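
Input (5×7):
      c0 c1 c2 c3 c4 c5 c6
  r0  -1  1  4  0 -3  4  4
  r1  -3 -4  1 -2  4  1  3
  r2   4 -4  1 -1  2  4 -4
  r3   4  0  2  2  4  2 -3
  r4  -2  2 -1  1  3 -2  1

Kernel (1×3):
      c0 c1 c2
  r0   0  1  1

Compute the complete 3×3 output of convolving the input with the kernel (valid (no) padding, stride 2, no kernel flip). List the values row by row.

5 -3 8
-3 1 0
1 4 -1

Output[0,0]: The receptive field on the input at this output position is [-1 1 4]. Elementwise product with the kernel and sum: 1·1 + 4·1.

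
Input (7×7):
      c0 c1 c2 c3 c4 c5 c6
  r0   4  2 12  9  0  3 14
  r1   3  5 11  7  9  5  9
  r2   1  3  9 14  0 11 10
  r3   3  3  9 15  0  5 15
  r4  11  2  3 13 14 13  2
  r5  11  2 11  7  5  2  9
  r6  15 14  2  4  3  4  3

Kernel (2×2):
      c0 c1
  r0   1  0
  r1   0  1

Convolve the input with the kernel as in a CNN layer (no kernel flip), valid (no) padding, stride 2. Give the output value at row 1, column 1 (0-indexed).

24

The receptive field on the input at this output position is [9 14 / 9 15]. Elementwise product with the kernel and sum: 9·1 + 15·1.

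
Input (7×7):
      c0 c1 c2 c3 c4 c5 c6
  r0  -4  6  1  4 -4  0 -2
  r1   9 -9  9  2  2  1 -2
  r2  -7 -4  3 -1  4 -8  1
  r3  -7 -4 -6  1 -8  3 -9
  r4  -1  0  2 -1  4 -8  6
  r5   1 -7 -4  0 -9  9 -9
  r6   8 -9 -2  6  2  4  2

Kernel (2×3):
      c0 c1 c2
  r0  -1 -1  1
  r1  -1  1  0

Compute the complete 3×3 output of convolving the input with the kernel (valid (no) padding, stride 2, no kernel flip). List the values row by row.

-19 -16 1
17 9 16
-5 7 28

Output[0,0]: The receptive field on the input at this output position is [-4 6 1 / 9 -9 9]. Elementwise product with the kernel and sum: -4·-1 + 6·-1 + 1·1 + 9·-1 + -9·1.
Output[0,1]: The receptive field on the input at this output position is [1 4 -4 / 9 2 2]. Elementwise product with the kernel and sum: 1·-1 + 4·-1 + -4·1 + 9·-1 + 2·1.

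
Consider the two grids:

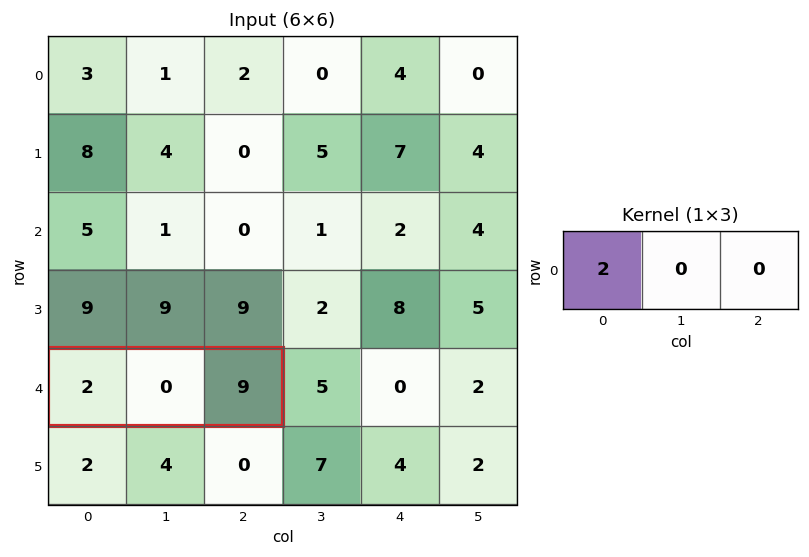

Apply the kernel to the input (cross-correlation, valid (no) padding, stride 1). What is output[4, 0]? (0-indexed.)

The receptive field on the input at this output position is [2 0 9]. Elementwise product with the kernel and sum: 2·2.

4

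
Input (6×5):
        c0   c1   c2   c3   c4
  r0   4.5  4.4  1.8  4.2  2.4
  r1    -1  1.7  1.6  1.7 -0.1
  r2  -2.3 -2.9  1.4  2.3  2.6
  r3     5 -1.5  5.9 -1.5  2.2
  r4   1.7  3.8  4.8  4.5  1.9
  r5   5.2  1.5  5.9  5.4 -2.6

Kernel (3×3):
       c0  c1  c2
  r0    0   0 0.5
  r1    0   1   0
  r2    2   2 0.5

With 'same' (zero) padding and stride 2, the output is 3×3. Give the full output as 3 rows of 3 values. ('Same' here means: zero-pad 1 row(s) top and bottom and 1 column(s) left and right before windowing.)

3.35 9.25 5.6
7.8 10.3 4
12.1 21.55 7.5

Output[0,0]: The receptive field on the zero-padded input at this output position is [0 0 0 / 0 4.5 4.4 / 0 -1 1.7]. Elementwise product with the kernel and sum: 0·0.5 + 4.5·1 + 0·2 + -1·2 + 1.7·0.5.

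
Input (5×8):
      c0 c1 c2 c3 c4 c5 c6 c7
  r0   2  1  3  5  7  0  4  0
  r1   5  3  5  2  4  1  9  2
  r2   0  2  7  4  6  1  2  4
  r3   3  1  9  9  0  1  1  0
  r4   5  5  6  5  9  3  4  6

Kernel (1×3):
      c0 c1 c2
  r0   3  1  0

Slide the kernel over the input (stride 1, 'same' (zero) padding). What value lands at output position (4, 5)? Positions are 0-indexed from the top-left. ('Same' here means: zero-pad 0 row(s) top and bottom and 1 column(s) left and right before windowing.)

30

The receptive field on the zero-padded input at this output position is [9 3 4]. Elementwise product with the kernel and sum: 9·3 + 3·1.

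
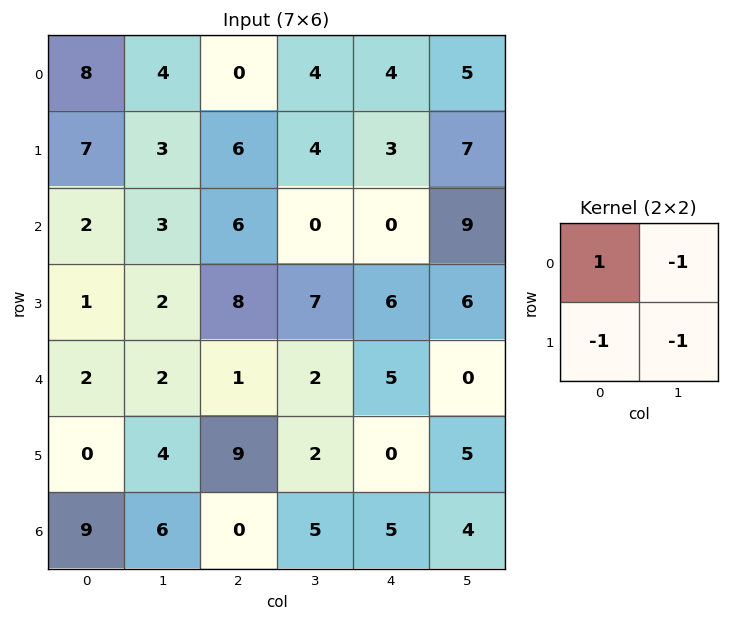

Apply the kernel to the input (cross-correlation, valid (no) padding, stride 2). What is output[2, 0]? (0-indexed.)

The receptive field on the input at this output position is [2 2 / 0 4]. Elementwise product with the kernel and sum: 2·1 + 2·-1 + 0·-1 + 4·-1.

-4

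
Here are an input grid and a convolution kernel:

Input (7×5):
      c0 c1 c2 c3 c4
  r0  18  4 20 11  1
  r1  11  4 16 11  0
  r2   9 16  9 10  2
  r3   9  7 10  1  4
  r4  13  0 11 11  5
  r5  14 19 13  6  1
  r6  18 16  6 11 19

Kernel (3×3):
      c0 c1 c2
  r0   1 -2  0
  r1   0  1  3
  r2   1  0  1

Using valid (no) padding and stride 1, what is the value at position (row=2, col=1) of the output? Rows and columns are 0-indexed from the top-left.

The receptive field on the input at this output position is [16 9 10 / 7 10 1 / 0 11 11]. Elementwise product with the kernel and sum: 16·1 + 9·-2 + 10·1 + 1·3 + 0·1 + 11·1.

22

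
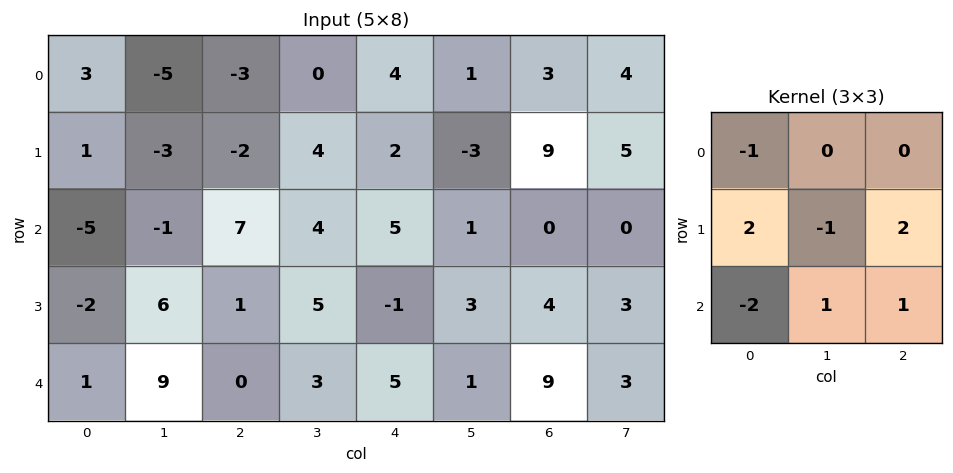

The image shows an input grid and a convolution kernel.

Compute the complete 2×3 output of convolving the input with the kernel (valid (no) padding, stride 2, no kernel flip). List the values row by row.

14 -6 12
4 -4 -2

Output[0,0]: The receptive field on the input at this output position is [3 -5 -3 / 1 -3 -2 / -5 -1 7]. Elementwise product with the kernel and sum: 3·-1 + 1·2 + -3·-1 + -2·2 + -5·-2 + -1·1 + 7·1.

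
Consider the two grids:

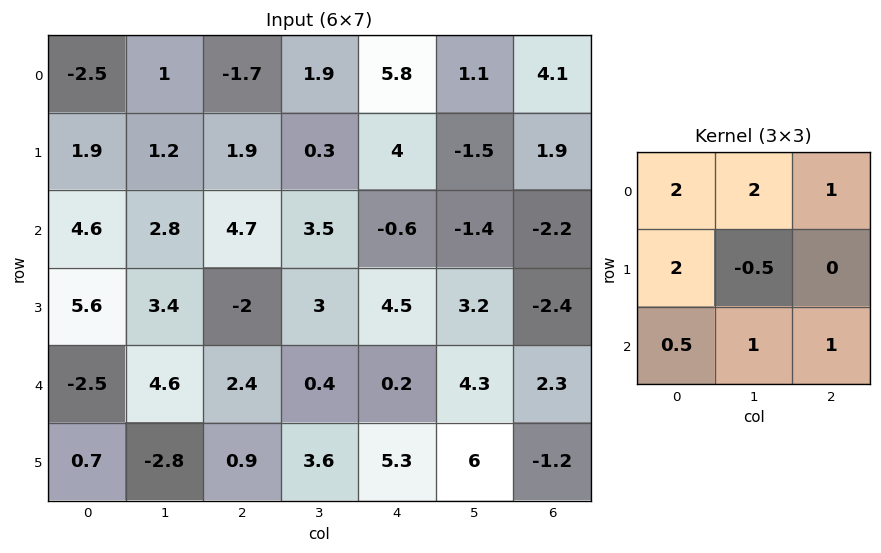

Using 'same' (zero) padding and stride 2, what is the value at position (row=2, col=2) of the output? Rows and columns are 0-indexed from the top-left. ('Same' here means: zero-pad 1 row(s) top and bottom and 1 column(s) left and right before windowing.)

The receptive field on the zero-padded input at this output position is [3 4.5 3.2 / 0.4 0.2 4.3 / 3.6 5.3 6]. Elementwise product with the kernel and sum: 3·2 + 4.5·2 + 3.2·1 + 0.4·2 + 0.2·-0.5 + 3.6·0.5 + 5.3·1 + 6·1.

32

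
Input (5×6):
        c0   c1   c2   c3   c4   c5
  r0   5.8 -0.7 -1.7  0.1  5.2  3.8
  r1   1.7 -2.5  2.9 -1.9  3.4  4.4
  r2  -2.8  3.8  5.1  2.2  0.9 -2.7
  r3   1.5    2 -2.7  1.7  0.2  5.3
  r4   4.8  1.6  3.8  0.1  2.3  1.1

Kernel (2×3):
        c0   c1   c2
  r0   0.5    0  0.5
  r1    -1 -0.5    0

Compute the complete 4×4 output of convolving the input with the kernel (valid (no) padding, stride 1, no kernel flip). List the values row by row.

Output[0,0]: The receptive field on the input at this output position is [5.8 -0.7 -1.7 / 1.7 -2.5 2.9]. Elementwise product with the kernel and sum: 5.8·0.5 + -1.7·0.5 + 1.7·-1 + -2.5·-0.5.
Output[0,1]: The receptive field on the input at this output position is [-0.7 -1.7 0.1 / -2.5 2.9 -1.9]. Elementwise product with the kernel and sum: -0.7·0.5 + 0.1·0.5 + -2.5·-1 + 2.9·-0.5.

1.6 0.75 -0.2 2.15
3.2 -8.55 -3.05 -1.4
-1.35 2.35 4.85 -2.05
-6.2 -1.65 -5.1 2.25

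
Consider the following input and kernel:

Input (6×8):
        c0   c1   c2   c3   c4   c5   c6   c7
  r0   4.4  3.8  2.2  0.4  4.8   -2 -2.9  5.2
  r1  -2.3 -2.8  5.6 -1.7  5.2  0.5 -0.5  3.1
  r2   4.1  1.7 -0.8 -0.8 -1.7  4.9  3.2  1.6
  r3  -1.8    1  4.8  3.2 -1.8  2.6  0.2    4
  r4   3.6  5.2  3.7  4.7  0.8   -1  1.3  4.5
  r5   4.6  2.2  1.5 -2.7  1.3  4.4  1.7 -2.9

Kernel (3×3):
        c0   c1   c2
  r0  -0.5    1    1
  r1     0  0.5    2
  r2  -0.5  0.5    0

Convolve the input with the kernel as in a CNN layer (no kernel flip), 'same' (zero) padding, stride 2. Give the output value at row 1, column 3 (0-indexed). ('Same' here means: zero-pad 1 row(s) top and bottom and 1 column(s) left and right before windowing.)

5.95

The receptive field on the zero-padded input at this output position is [0.5 -0.5 3.1 / 4.9 3.2 1.6 / 2.6 0.2 4]. Elementwise product with the kernel and sum: 0.5·-0.5 + -0.5·1 + 3.1·1 + 3.2·0.5 + 1.6·2 + 2.6·-0.5 + 0.2·0.5.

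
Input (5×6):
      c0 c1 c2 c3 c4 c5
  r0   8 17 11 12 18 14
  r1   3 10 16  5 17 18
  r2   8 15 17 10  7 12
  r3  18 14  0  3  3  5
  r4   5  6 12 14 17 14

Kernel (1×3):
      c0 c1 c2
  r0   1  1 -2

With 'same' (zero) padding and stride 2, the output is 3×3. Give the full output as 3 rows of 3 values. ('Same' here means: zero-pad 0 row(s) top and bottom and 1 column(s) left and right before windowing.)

-26 4 2
-22 12 -7
-7 -10 3

Output[0,0]: The receptive field on the zero-padded input at this output position is [0 8 17]. Elementwise product with the kernel and sum: 0·1 + 8·1 + 17·-2.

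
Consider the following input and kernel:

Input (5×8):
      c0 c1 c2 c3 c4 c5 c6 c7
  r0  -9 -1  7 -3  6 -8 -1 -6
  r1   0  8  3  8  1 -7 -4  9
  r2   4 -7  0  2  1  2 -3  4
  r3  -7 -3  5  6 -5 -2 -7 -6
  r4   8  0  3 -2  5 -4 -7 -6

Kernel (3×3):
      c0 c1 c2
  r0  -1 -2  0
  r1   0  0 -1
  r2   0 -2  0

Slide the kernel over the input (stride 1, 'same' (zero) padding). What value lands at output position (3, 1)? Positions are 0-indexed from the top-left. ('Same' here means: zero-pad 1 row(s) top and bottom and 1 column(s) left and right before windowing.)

5

The receptive field on the zero-padded input at this output position is [4 -7 0 / -7 -3 5 / 8 0 3]. Elementwise product with the kernel and sum: 4·-1 + -7·-2 + 5·-1 + 0·-2.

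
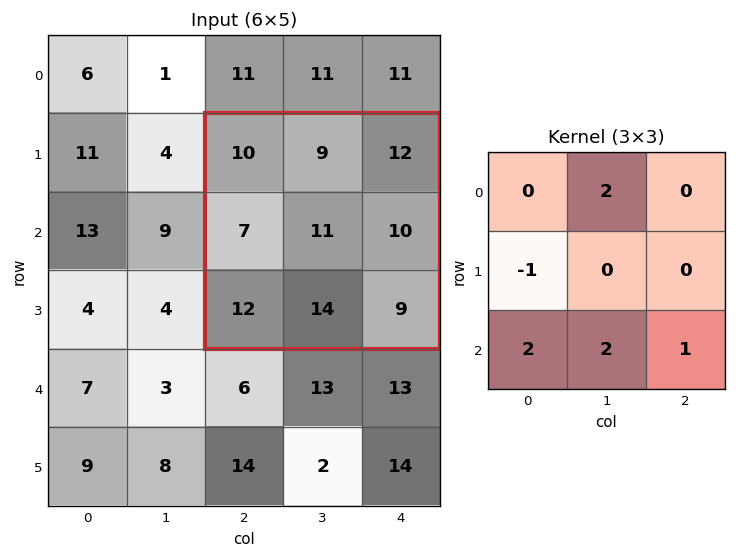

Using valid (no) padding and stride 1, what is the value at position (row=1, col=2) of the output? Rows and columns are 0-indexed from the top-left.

72

The receptive field on the input at this output position is [10 9 12 / 7 11 10 / 12 14 9]. Elementwise product with the kernel and sum: 9·2 + 7·-1 + 12·2 + 14·2 + 9·1.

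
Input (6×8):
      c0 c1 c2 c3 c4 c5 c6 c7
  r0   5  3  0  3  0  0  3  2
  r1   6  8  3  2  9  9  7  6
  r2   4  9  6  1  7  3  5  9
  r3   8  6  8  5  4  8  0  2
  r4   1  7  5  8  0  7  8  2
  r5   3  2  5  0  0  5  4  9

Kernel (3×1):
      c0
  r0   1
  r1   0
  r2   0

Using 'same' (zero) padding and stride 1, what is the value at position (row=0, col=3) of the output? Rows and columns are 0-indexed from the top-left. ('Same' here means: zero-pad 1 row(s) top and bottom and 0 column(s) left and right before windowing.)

The receptive field on the zero-padded input at this output position is [0 / 3 / 2]. Elementwise product with the kernel and sum: 0·1.

0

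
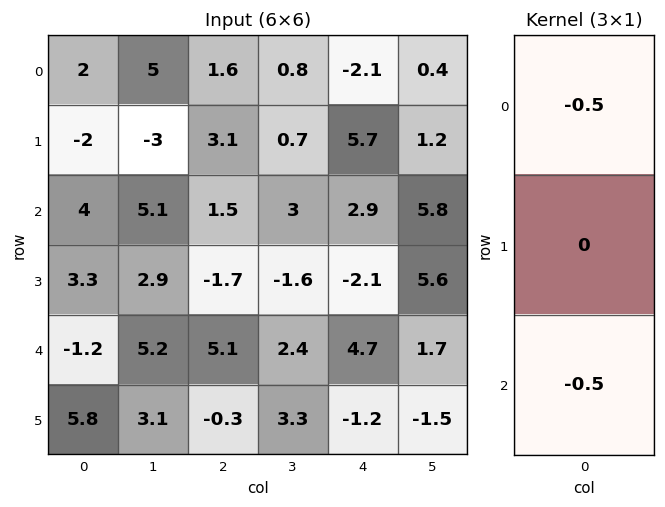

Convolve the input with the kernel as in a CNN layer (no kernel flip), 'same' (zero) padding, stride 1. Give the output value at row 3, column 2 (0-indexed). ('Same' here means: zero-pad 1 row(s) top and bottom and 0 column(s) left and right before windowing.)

-3.3

The receptive field on the zero-padded input at this output position is [1.5 / -1.7 / 5.1]. Elementwise product with the kernel and sum: 1.5·-0.5 + 5.1·-0.5.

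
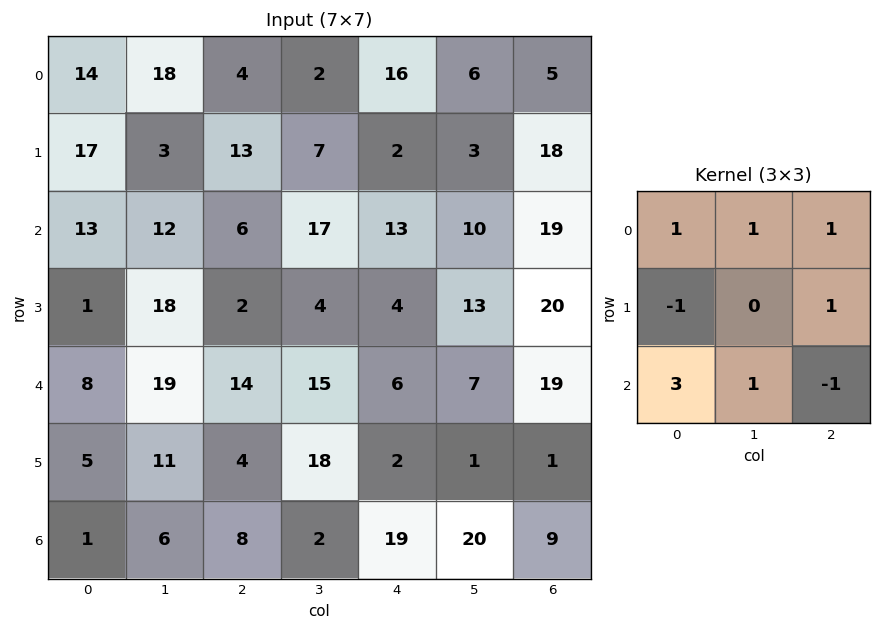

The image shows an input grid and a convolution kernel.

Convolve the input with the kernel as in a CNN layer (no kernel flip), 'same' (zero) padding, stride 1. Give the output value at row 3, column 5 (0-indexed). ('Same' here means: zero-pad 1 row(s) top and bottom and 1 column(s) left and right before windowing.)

64

The receptive field on the zero-padded input at this output position is [13 10 19 / 4 13 20 / 6 7 19]. Elementwise product with the kernel and sum: 13·1 + 10·1 + 19·1 + 4·-1 + 20·1 + 6·3 + 7·1 + 19·-1.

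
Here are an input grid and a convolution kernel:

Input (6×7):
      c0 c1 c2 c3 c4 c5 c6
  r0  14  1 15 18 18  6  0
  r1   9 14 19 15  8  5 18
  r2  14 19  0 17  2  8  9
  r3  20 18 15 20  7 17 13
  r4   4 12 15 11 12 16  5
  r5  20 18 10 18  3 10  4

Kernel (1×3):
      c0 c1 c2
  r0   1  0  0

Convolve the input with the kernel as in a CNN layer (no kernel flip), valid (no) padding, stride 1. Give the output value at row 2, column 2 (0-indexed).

The receptive field on the input at this output position is [0 17 2]. Elementwise product with the kernel and sum: 0·1.

0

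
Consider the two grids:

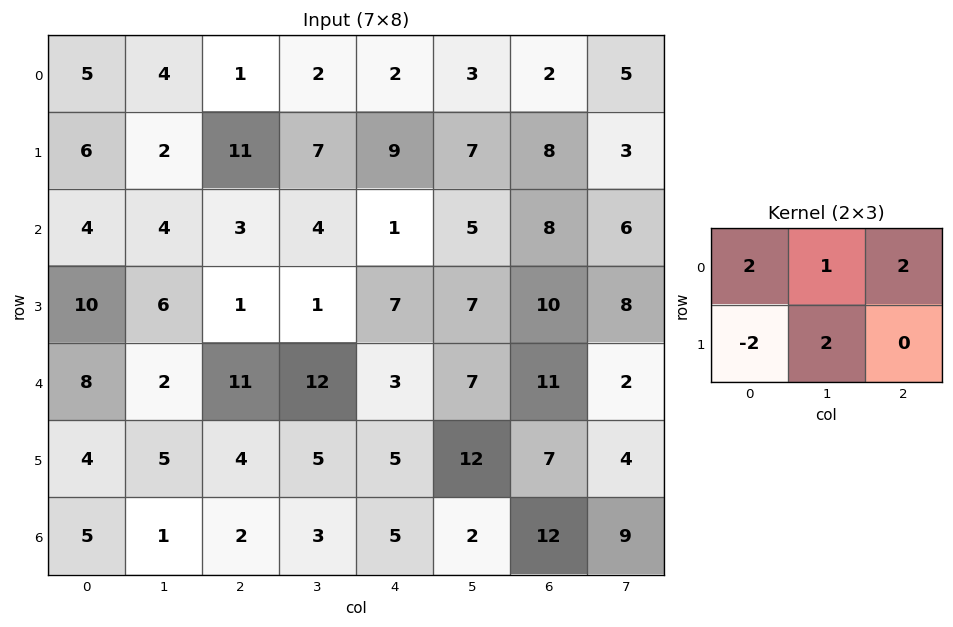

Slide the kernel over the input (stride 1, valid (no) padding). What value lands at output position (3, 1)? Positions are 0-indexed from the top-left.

The receptive field on the input at this output position is [6 1 1 / 2 11 12]. Elementwise product with the kernel and sum: 6·2 + 1·1 + 1·2 + 2·-2 + 11·2.

33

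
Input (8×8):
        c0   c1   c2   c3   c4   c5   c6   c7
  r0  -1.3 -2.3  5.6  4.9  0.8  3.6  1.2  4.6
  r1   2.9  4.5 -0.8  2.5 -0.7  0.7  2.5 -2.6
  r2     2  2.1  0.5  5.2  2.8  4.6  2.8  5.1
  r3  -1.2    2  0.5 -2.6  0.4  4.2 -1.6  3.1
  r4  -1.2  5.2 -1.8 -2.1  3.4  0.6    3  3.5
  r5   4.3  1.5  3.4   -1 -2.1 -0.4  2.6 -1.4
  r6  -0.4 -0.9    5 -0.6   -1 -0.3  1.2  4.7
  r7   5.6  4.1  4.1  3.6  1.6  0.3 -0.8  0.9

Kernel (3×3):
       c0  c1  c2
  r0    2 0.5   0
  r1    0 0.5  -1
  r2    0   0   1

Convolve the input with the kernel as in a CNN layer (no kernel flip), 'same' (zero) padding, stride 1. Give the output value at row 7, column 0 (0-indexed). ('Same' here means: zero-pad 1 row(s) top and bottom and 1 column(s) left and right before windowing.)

-1.5

The receptive field on the zero-padded input at this output position is [0 -0.4 -0.9 / 0 5.6 4.1 / 0 0 0]. Elementwise product with the kernel and sum: 0·2 + -0.4·0.5 + 5.6·0.5 + 4.1·-1 + 0·1.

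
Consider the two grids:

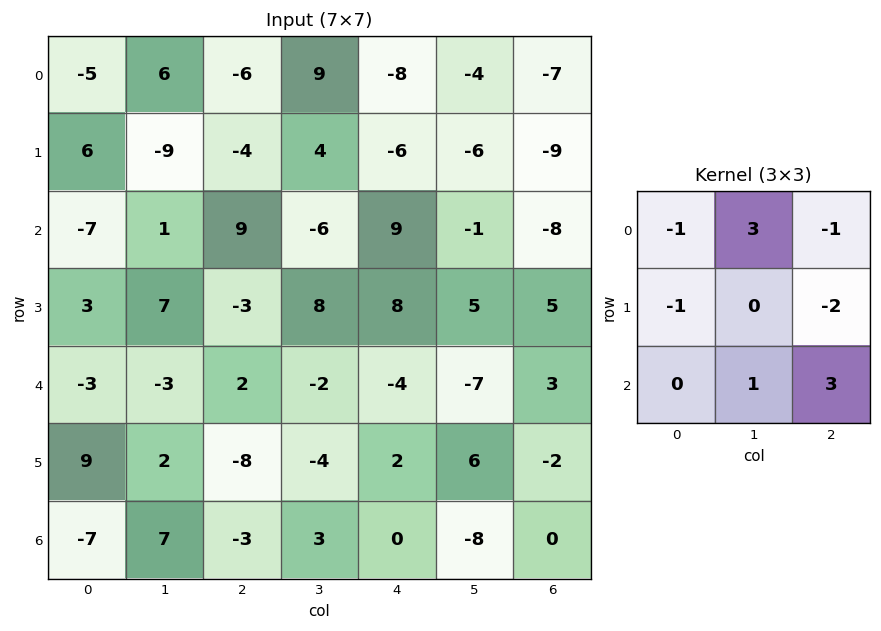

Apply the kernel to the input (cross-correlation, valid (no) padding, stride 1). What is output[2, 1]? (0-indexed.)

The receptive field on the input at this output position is [1 9 -6 / 7 -3 8 / -3 2 -2]. Elementwise product with the kernel and sum: 1·-1 + 9·3 + -6·-1 + 7·-1 + 8·-2 + 2·1 + -2·3.

5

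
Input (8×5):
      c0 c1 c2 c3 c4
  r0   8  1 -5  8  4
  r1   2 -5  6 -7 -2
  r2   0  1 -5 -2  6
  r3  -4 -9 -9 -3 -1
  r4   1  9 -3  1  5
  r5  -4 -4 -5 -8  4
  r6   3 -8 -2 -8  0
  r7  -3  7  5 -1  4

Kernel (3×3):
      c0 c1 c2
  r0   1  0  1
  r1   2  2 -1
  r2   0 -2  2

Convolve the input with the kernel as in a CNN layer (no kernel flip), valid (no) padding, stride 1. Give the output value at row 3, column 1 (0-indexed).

The receptive field on the input at this output position is [-9 -9 -3 / 9 -3 1 / -4 -5 -8]. Elementwise product with the kernel and sum: -9·1 + -3·1 + 9·2 + -3·2 + 1·-1 + -5·-2 + -8·2.

-7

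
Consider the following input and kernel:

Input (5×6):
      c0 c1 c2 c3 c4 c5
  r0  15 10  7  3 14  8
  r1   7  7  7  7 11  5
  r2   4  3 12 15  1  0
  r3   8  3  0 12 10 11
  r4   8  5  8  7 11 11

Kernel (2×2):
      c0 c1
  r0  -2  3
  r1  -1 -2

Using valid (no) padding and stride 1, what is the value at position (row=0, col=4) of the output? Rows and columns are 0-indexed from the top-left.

The receptive field on the input at this output position is [14 8 / 11 5]. Elementwise product with the kernel and sum: 14·-2 + 8·3 + 11·-1 + 5·-2.

-25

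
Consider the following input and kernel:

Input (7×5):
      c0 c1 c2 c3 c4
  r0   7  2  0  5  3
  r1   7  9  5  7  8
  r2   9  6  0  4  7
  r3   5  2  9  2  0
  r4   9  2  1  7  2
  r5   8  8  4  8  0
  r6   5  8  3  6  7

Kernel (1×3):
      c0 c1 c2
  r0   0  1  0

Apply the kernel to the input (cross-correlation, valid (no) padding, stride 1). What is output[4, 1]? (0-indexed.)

1

The receptive field on the input at this output position is [2 1 7]. Elementwise product with the kernel and sum: 1·1.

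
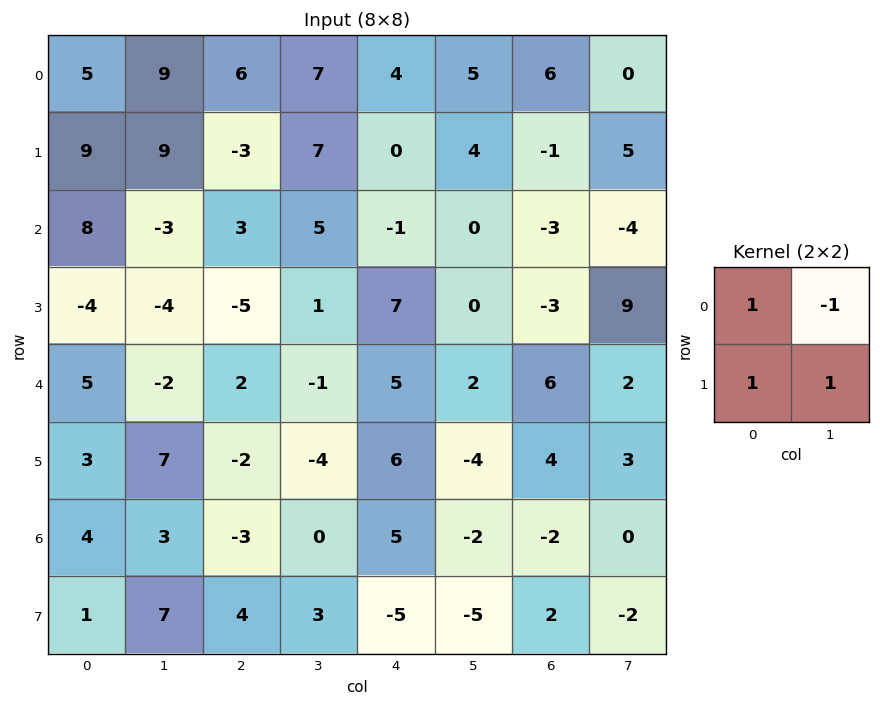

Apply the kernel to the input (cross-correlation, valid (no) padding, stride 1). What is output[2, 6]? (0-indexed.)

The receptive field on the input at this output position is [-3 -4 / -3 9]. Elementwise product with the kernel and sum: -3·1 + -4·-1 + -3·1 + 9·1.

7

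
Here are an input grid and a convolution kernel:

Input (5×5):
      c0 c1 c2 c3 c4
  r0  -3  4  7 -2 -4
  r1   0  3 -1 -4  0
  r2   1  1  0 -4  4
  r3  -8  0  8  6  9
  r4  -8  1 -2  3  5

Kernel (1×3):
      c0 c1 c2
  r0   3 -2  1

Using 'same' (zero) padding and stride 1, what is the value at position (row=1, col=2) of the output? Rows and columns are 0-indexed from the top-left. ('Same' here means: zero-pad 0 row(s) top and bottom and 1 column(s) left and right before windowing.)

7

The receptive field on the zero-padded input at this output position is [3 -1 -4]. Elementwise product with the kernel and sum: 3·3 + -1·-2 + -4·1.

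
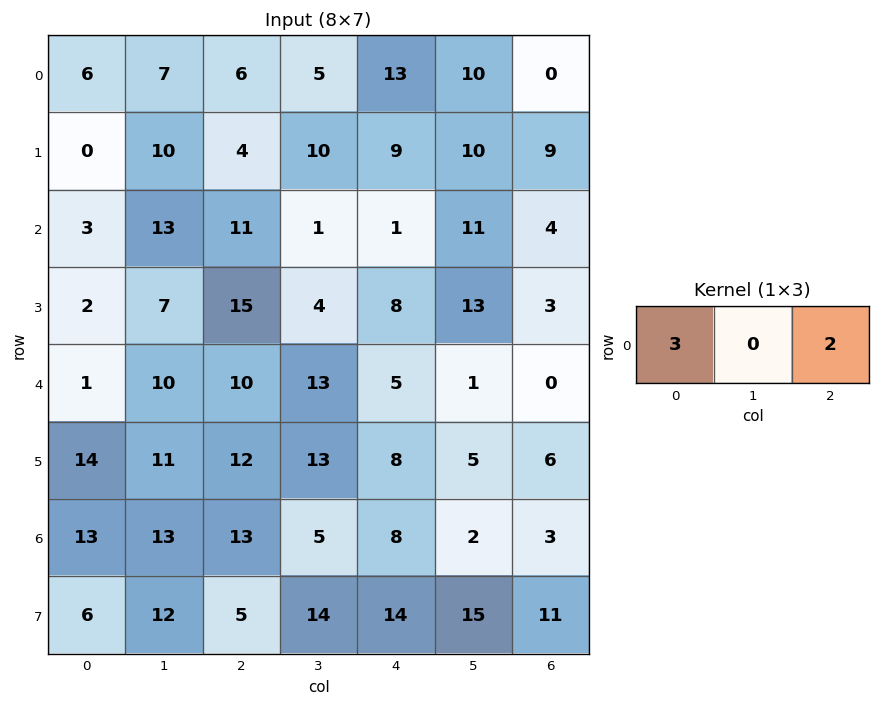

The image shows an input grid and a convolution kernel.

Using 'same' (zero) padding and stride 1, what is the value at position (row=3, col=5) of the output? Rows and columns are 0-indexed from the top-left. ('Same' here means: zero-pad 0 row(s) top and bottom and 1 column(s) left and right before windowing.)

30

The receptive field on the zero-padded input at this output position is [8 13 3]. Elementwise product with the kernel and sum: 8·3 + 3·2.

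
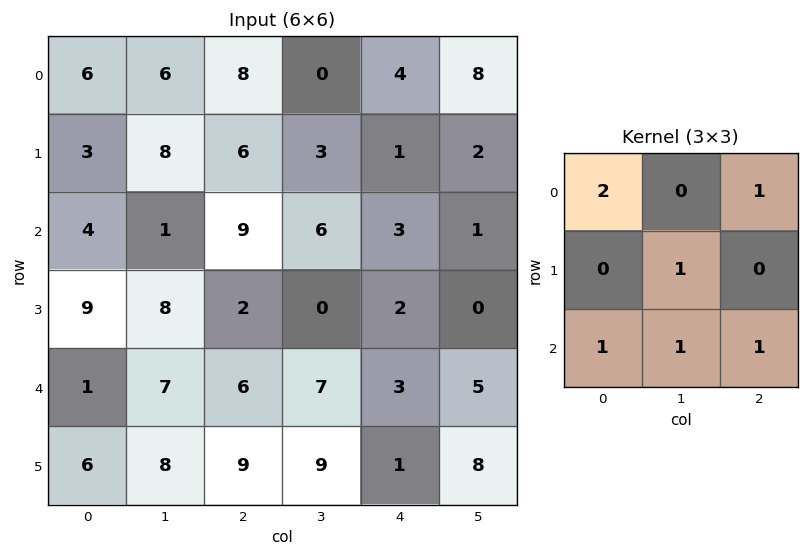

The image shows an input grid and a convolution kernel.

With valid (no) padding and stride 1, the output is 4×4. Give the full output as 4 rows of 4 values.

Output[0,0]: The receptive field on the input at this output position is [6 6 8 / 3 8 6 / 4 1 9]. Elementwise product with the kernel and sum: 6·2 + 8·1 + 8·1 + 4·1 + 1·1 + 9·1.

42 34 41 19
32 38 23 13
39 30 37 30
50 48 32 21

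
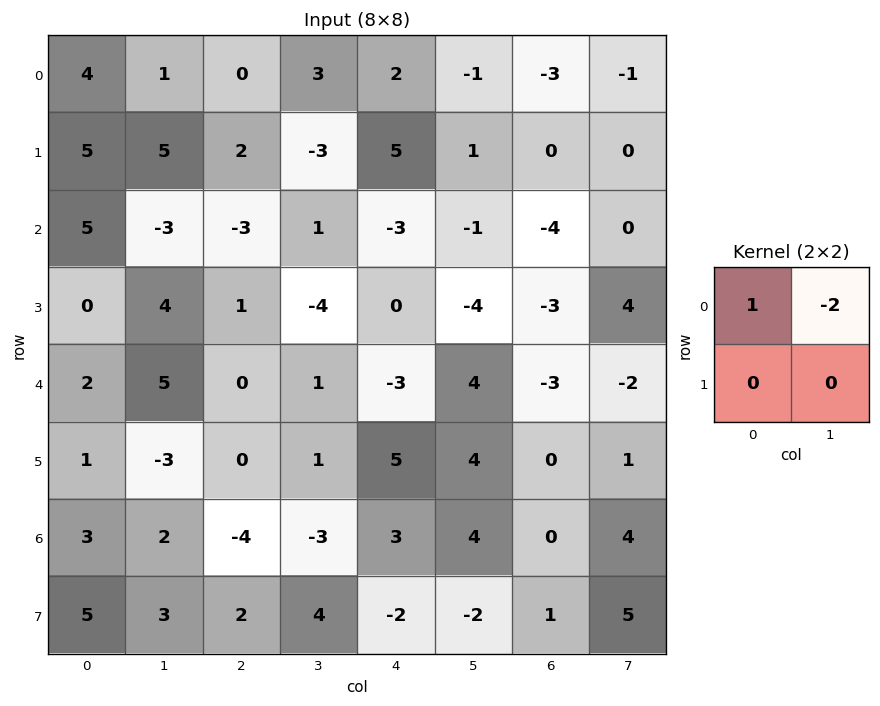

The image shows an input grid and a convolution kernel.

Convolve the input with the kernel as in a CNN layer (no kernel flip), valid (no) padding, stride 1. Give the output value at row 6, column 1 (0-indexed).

The receptive field on the input at this output position is [2 -4 / 3 2]. Elementwise product with the kernel and sum: 2·1 + -4·-2.

10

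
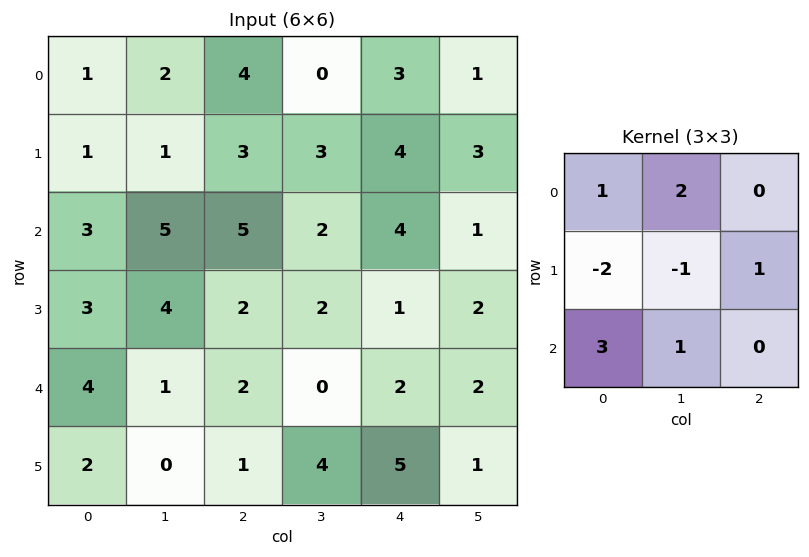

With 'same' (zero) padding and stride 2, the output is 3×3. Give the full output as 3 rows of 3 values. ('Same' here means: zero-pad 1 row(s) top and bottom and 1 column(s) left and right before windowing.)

2 -2 11
7 8 11
5 5 21

Output[0,0]: The receptive field on the zero-padded input at this output position is [0 0 0 / 0 1 2 / 0 1 1]. Elementwise product with the kernel and sum: 0·1 + 0·2 + 0·-2 + 1·-1 + 2·1 + 0·3 + 1·1.
Output[0,1]: The receptive field on the zero-padded input at this output position is [0 0 0 / 2 4 0 / 1 3 3]. Elementwise product with the kernel and sum: 0·1 + 0·2 + 2·-2 + 4·-1 + 0·1 + 1·3 + 3·1.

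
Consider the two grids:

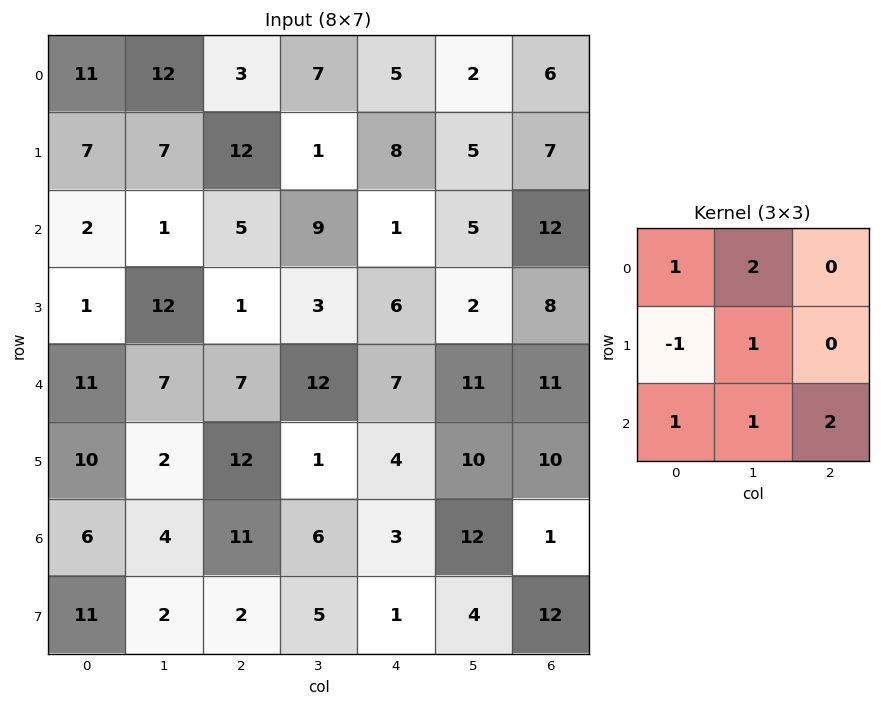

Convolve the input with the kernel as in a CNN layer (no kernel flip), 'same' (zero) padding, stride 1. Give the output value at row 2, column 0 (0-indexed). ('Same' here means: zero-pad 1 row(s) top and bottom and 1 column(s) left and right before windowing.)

41

The receptive field on the zero-padded input at this output position is [0 7 7 / 0 2 1 / 0 1 12]. Elementwise product with the kernel and sum: 0·1 + 7·2 + 0·-1 + 2·1 + 0·1 + 1·1 + 12·2.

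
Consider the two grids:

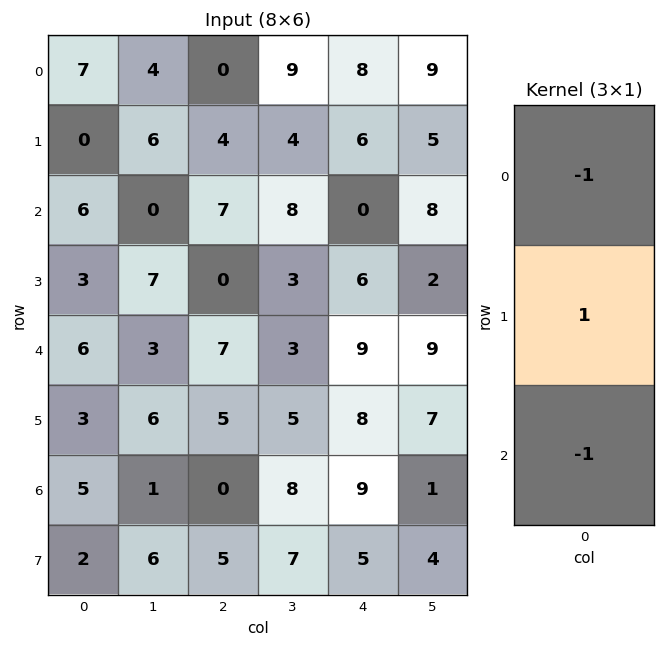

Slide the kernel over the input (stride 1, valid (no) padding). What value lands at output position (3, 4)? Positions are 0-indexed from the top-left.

The receptive field on the input at this output position is [6 / 9 / 8]. Elementwise product with the kernel and sum: 6·-1 + 9·1 + 8·-1.

-5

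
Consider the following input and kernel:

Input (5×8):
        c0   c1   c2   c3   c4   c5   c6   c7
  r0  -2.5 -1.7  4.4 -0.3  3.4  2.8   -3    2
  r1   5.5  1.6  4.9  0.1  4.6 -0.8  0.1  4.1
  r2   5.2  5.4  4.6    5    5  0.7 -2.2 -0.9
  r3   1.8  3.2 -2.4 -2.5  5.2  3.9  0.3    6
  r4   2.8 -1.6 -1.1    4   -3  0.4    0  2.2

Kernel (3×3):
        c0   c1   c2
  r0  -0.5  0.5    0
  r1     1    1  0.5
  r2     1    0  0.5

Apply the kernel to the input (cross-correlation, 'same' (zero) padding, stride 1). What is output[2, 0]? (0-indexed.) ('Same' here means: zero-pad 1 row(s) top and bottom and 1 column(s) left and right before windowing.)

12.25

The receptive field on the zero-padded input at this output position is [0 5.5 1.6 / 0 5.2 5.4 / 0 1.8 3.2]. Elementwise product with the kernel and sum: 0·-0.5 + 5.5·0.5 + 0·1 + 5.2·1 + 5.4·0.5 + 0·1 + 3.2·0.5.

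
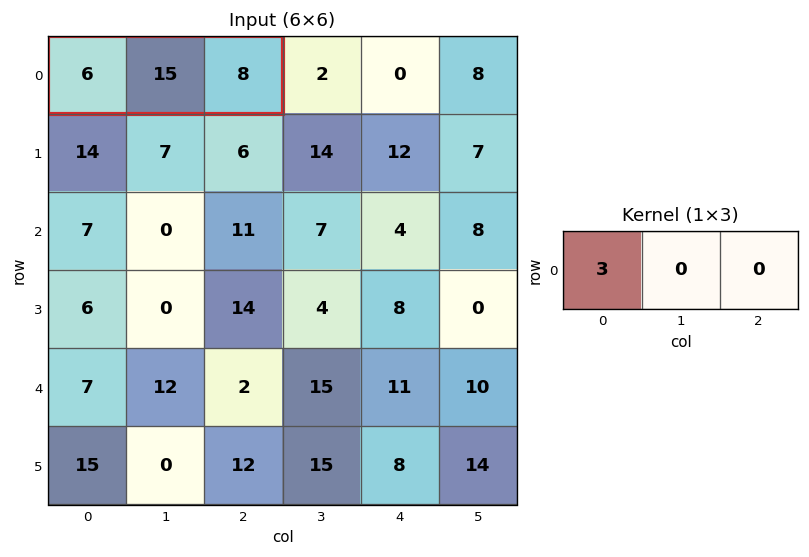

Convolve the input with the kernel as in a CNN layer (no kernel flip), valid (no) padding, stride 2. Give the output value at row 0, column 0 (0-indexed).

The receptive field on the input at this output position is [6 15 8]. Elementwise product with the kernel and sum: 6·3.

18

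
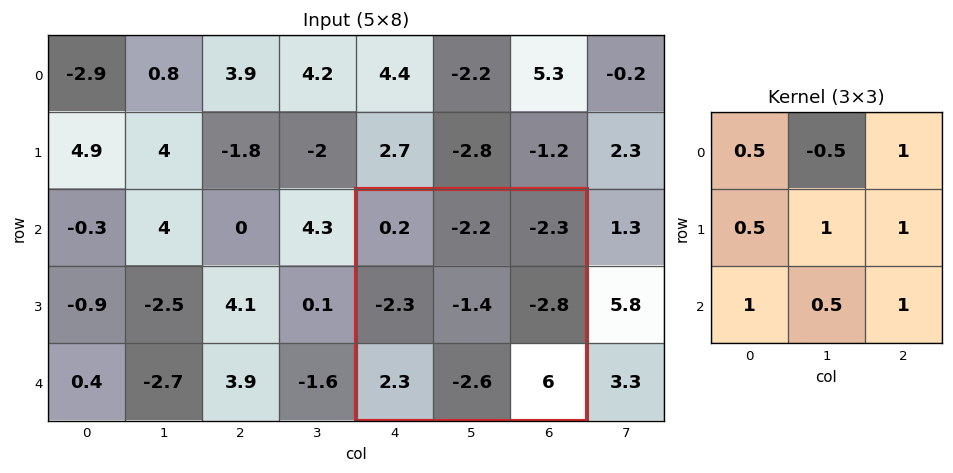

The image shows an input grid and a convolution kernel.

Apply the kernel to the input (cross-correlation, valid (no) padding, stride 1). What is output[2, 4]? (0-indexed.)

0.55

The receptive field on the input at this output position is [0.2 -2.2 -2.3 / -2.3 -1.4 -2.8 / 2.3 -2.6 6]. Elementwise product with the kernel and sum: 0.2·0.5 + -2.2·-0.5 + -2.3·1 + -2.3·0.5 + -1.4·1 + -2.8·1 + 2.3·1 + -2.6·0.5 + 6·1.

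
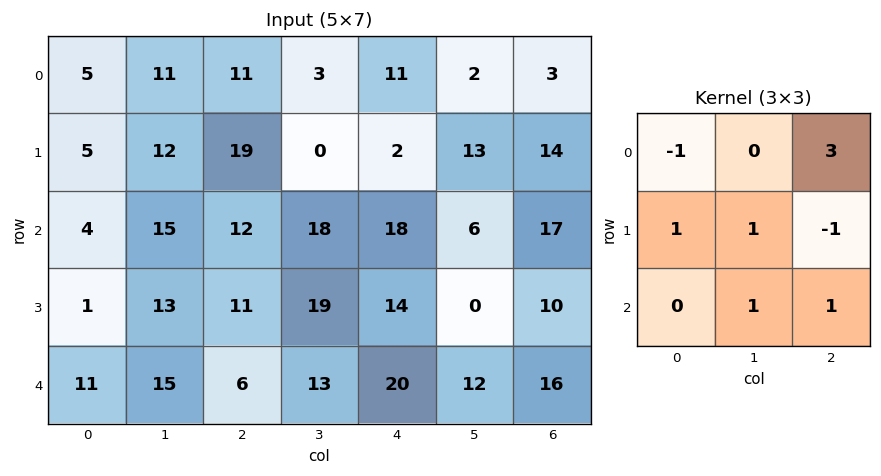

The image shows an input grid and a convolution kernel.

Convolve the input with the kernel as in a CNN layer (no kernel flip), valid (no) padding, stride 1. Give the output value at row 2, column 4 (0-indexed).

The receptive field on the input at this output position is [18 6 17 / 14 0 10 / 20 12 16]. Elementwise product with the kernel and sum: 18·-1 + 17·3 + 14·1 + 0·1 + 10·-1 + 12·1 + 16·1.

65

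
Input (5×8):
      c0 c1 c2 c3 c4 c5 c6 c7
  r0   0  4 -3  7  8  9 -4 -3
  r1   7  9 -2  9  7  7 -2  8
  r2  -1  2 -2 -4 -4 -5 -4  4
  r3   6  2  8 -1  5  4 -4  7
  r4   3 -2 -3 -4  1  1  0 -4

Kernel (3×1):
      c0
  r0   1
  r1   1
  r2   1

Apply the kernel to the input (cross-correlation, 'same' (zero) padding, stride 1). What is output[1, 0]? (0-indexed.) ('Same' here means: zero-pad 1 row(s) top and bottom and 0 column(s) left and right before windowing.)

6

The receptive field on the zero-padded input at this output position is [0 / 7 / -1]. Elementwise product with the kernel and sum: 0·1 + 7·1 + -1·1.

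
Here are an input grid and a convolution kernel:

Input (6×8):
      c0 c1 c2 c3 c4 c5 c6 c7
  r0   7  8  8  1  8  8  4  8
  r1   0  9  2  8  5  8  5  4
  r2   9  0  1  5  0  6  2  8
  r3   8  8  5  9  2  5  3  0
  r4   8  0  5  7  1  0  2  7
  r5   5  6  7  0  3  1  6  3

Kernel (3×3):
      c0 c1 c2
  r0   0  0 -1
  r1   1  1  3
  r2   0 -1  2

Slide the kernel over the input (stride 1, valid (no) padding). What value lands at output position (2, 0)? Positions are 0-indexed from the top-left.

40

The receptive field on the input at this output position is [9 0 1 / 8 8 5 / 8 0 5]. Elementwise product with the kernel and sum: 1·-1 + 8·1 + 8·1 + 5·3 + 0·-1 + 5·2.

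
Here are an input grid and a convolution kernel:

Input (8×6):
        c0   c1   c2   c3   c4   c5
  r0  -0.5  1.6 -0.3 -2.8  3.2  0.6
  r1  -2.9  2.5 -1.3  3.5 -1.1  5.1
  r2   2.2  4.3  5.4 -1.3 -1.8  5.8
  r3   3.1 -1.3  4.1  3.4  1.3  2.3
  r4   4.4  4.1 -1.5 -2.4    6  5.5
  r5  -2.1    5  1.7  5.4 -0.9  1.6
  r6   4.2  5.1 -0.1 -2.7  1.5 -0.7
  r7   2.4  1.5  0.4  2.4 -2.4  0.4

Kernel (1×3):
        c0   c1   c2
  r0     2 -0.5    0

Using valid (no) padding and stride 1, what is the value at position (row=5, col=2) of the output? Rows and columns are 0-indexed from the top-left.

0.7

The receptive field on the input at this output position is [1.7 5.4 -0.9]. Elementwise product with the kernel and sum: 1.7·2 + 5.4·-0.5.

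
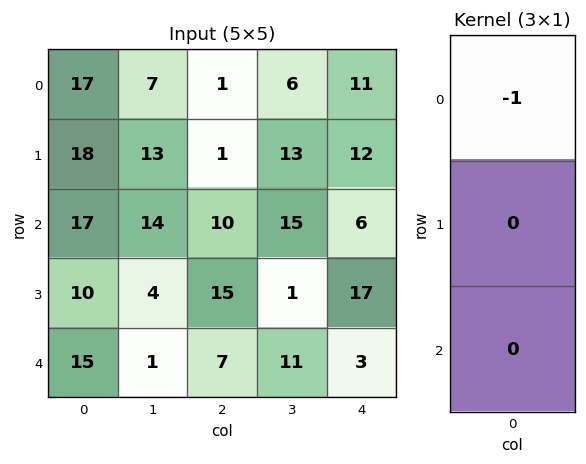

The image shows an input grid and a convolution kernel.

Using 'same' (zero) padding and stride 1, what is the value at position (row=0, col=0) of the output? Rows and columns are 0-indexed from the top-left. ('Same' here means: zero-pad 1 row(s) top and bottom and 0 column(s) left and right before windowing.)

The receptive field on the zero-padded input at this output position is [0 / 17 / 18]. Elementwise product with the kernel and sum: 0·-1.

0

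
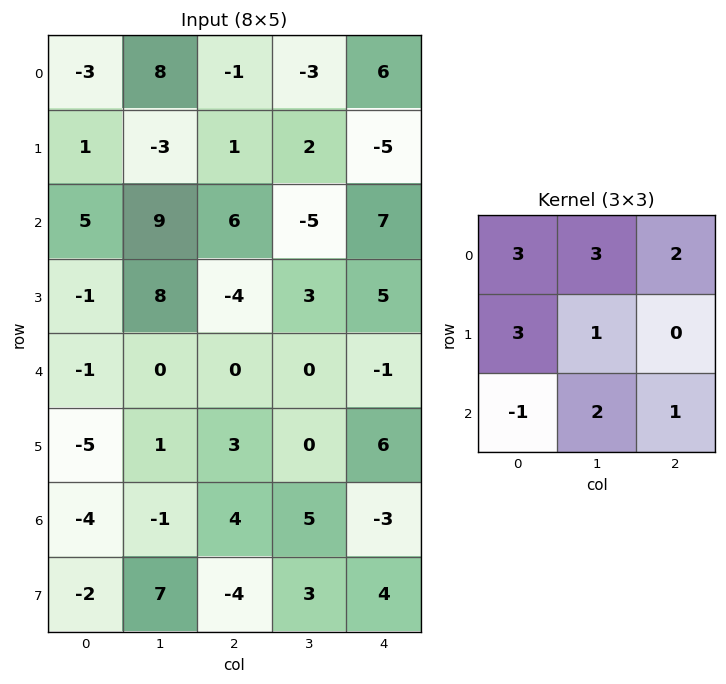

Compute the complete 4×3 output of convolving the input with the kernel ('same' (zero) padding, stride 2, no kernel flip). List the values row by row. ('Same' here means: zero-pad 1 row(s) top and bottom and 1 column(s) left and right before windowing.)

-4 30 -15
8 18 -10
3 23 35
-14 1 35

Output[0,0]: The receptive field on the zero-padded input at this output position is [0 0 0 / 0 -3 8 / 0 1 -3]. Elementwise product with the kernel and sum: 0·3 + 0·3 + 0·2 + 0·3 + -3·1 + 0·-1 + 1·2 + -3·1.
Output[0,1]: The receptive field on the zero-padded input at this output position is [0 0 0 / 8 -1 -3 / -3 1 2]. Elementwise product with the kernel and sum: 0·3 + 0·3 + 0·2 + 8·3 + -1·1 + -3·-1 + 1·2 + 2·1.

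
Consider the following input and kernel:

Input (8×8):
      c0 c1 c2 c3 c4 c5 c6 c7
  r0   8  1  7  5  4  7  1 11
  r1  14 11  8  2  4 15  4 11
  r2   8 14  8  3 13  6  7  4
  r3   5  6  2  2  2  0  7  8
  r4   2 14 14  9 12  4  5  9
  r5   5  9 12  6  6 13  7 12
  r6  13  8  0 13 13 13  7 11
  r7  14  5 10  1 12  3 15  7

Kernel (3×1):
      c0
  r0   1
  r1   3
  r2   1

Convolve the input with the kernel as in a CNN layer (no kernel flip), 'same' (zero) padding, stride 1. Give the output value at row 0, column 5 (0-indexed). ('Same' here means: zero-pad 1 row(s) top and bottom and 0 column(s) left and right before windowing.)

The receptive field on the zero-padded input at this output position is [0 / 7 / 15]. Elementwise product with the kernel and sum: 0·1 + 7·3 + 15·1.

36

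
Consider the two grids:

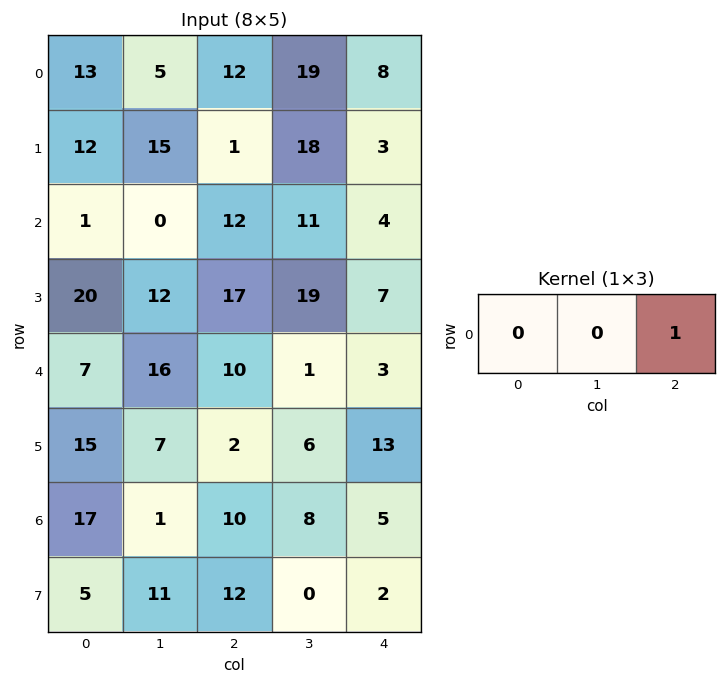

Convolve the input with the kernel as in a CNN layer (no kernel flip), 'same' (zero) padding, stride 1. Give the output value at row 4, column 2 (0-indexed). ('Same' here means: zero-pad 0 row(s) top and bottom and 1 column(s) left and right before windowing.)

1

The receptive field on the zero-padded input at this output position is [16 10 1]. Elementwise product with the kernel and sum: 1·1.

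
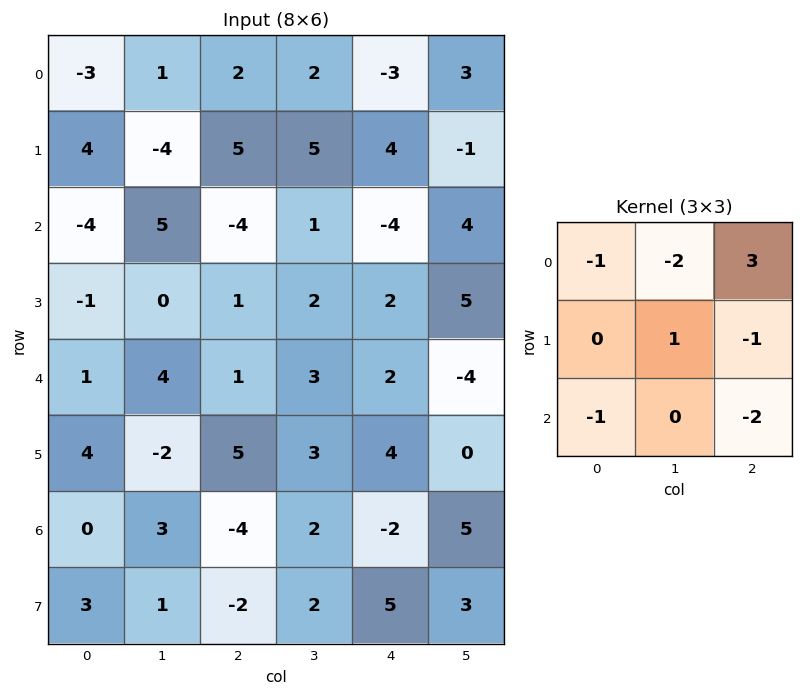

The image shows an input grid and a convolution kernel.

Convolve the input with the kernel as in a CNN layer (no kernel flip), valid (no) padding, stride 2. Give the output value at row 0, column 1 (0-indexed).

The receptive field on the input at this output position is [2 2 -3 / 5 5 4 / -4 1 -4]. Elementwise product with the kernel and sum: 2·-1 + 2·-2 + -3·3 + 5·1 + 4·-1 + -4·-1 + -4·-2.

-2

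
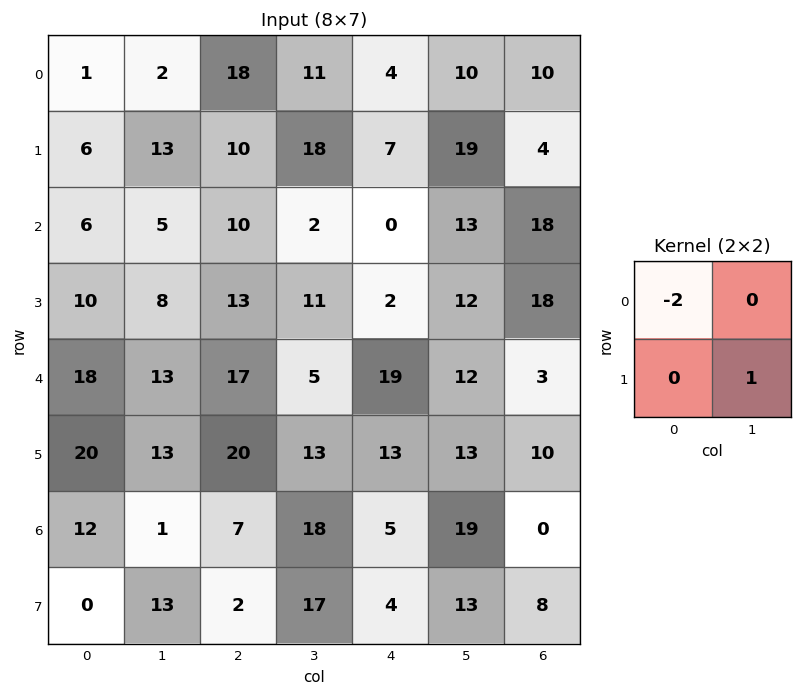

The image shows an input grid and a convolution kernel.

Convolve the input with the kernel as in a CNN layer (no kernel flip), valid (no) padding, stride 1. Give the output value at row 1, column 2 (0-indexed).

The receptive field on the input at this output position is [10 18 / 10 2]. Elementwise product with the kernel and sum: 10·-2 + 2·1.

-18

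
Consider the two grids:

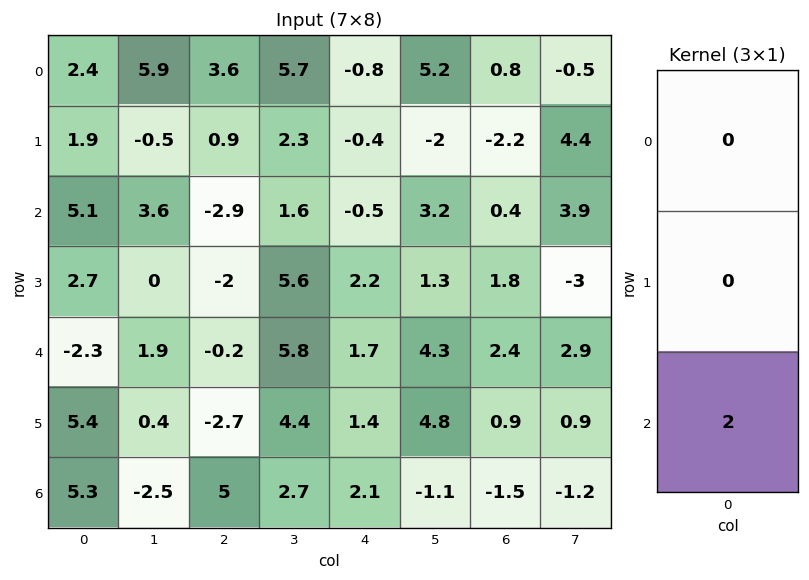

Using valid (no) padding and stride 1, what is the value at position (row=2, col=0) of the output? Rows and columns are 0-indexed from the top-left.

The receptive field on the input at this output position is [5.1 / 2.7 / -2.3]. Elementwise product with the kernel and sum: -2.3·2.

-4.6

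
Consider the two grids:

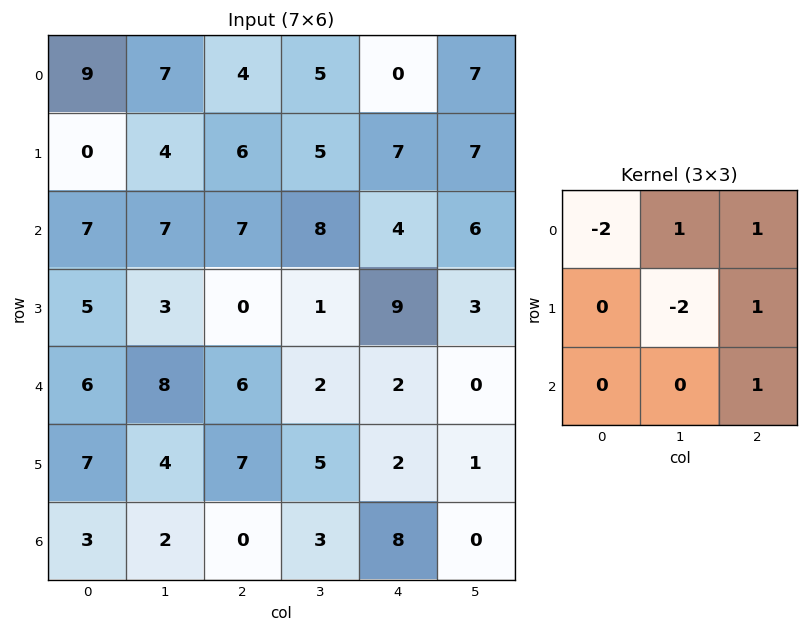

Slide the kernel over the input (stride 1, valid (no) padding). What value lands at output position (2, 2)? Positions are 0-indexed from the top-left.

The receptive field on the input at this output position is [7 8 4 / 0 1 9 / 6 2 2]. Elementwise product with the kernel and sum: 7·-2 + 8·1 + 4·1 + 1·-2 + 9·1 + 2·1.

7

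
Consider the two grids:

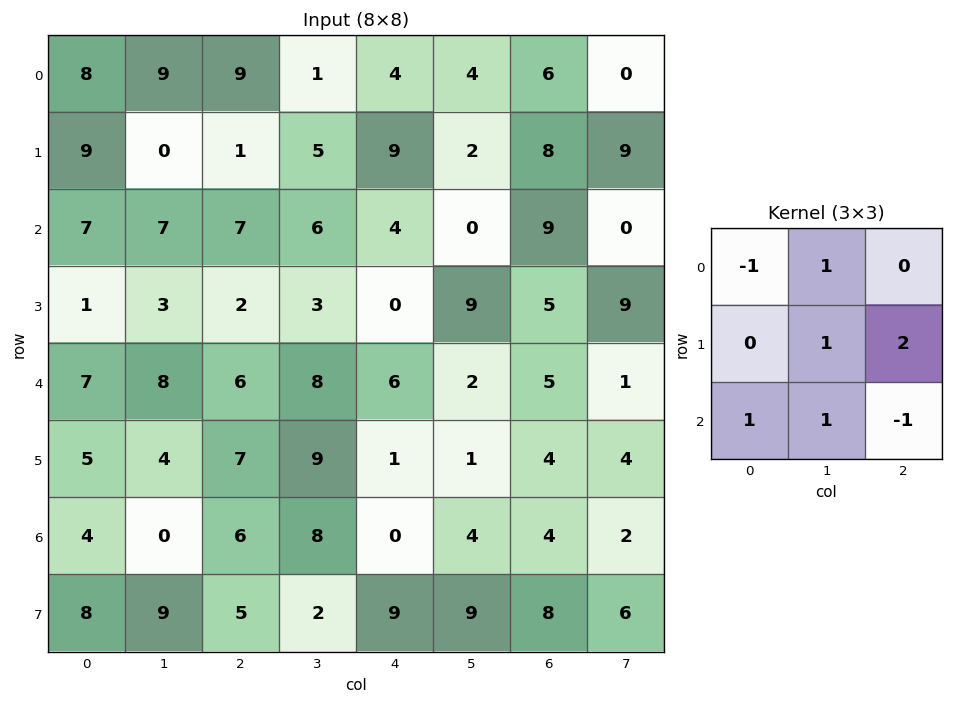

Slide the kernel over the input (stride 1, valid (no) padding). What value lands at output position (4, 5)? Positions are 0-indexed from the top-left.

The receptive field on the input at this output position is [2 5 1 / 1 4 4 / 4 4 2]. Elementwise product with the kernel and sum: 2·-1 + 5·1 + 4·1 + 4·2 + 4·1 + 4·1 + 2·-1.

21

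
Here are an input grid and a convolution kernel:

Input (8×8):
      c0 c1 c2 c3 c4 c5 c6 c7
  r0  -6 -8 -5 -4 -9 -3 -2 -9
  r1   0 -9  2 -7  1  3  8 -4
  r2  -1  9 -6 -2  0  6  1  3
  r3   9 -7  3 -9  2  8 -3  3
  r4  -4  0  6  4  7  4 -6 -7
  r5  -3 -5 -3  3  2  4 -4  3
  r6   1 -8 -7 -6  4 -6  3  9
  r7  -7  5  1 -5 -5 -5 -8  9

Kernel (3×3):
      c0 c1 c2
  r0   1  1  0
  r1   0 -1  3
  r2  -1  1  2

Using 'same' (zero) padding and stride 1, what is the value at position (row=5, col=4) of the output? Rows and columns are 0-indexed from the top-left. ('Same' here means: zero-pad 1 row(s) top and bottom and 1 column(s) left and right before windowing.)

19

The receptive field on the zero-padded input at this output position is [4 7 4 / 3 2 4 / -6 4 -6]. Elementwise product with the kernel and sum: 4·1 + 7·1 + 2·-1 + 4·3 + -6·-1 + 4·1 + -6·2.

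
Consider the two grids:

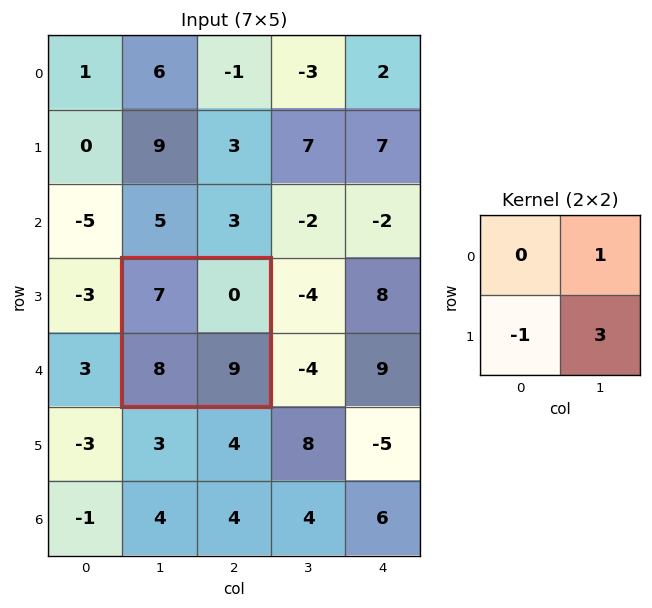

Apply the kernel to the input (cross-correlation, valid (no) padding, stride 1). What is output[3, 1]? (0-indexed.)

The receptive field on the input at this output position is [7 0 / 8 9]. Elementwise product with the kernel and sum: 0·1 + 8·-1 + 9·3.

19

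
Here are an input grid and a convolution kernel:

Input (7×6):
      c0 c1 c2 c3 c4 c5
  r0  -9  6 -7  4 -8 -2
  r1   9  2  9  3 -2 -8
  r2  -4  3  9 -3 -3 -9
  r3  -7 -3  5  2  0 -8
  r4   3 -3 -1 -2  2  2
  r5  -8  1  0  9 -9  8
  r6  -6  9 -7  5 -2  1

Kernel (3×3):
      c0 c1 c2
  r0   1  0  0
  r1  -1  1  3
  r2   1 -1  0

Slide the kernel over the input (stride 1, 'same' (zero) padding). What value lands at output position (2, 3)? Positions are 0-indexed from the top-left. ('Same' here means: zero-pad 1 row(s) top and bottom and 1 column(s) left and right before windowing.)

-9

The receptive field on the zero-padded input at this output position is [9 3 -2 / 9 -3 -3 / 5 2 0]. Elementwise product with the kernel and sum: 9·1 + 9·-1 + -3·1 + -3·3 + 5·1 + 2·-1.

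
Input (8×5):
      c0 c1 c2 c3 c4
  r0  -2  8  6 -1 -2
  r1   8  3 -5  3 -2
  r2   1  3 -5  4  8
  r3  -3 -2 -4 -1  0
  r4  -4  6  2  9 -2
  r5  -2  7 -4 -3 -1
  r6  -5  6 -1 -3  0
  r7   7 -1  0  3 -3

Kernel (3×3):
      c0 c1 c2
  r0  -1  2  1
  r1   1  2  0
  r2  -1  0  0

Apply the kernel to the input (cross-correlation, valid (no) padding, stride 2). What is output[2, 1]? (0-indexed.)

5

The receptive field on the input at this output position is [2 9 -2 / -4 -3 -1 / -1 -3 0]. Elementwise product with the kernel and sum: 2·-1 + 9·2 + -2·1 + -4·1 + -3·2 + -1·-1.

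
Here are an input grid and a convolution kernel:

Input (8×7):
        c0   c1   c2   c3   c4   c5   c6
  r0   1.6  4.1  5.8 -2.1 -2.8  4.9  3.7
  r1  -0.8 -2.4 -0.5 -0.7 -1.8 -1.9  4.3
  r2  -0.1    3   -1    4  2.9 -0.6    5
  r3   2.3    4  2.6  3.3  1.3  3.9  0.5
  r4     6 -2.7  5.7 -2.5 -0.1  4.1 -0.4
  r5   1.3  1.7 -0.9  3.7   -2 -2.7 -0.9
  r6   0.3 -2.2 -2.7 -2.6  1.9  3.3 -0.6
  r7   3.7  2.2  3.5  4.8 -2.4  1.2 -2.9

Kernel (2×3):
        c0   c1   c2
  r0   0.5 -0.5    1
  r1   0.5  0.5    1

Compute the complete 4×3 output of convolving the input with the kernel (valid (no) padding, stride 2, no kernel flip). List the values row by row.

Output[0,0]: The receptive field on the input at this output position is [1.6 4.1 5.8 / -0.8 -2.4 -0.5]. Elementwise product with the kernel and sum: 1.6·0.5 + 4.1·-0.5 + 5.8·1 + -0.8·0.5 + -2.4·0.5 + -0.5·1.
Output[0,1]: The receptive field on the input at this output position is [5.8 -2.1 -2.8 / -0.5 -0.7 -1.8]. Elementwise product with the kernel and sum: 5.8·0.5 + -2.1·-0.5 + -2.8·1 + -0.5·0.5 + -0.7·0.5 + -1.8·1.

2.45 -1.25 2.3
3.2 4.65 9.85
10.65 3.4 -5.75
5 3.6 -4.8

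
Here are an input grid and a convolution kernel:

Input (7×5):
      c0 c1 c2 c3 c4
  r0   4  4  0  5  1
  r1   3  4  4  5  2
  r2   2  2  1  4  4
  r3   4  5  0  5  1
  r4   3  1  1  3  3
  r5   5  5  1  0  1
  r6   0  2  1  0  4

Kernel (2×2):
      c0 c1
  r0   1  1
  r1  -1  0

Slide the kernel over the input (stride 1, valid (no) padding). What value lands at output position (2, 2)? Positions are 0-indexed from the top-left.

The receptive field on the input at this output position is [1 4 / 0 5]. Elementwise product with the kernel and sum: 1·1 + 4·1 + 0·-1.

5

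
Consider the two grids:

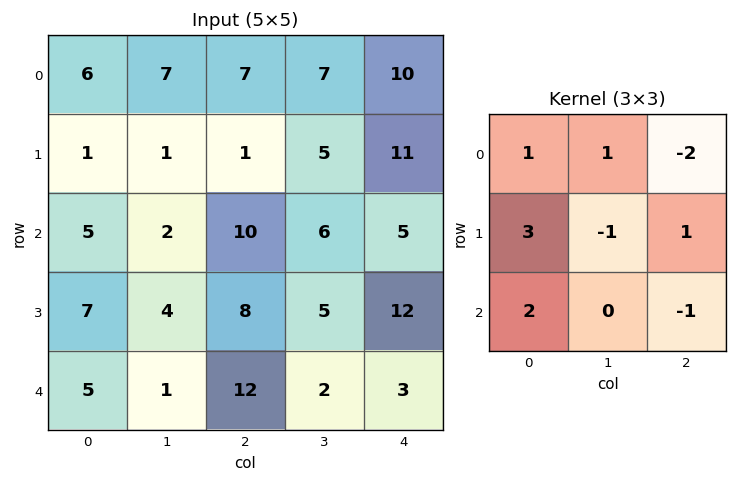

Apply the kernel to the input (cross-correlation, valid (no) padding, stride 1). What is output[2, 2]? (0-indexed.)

58

The receptive field on the input at this output position is [10 6 5 / 8 5 12 / 12 2 3]. Elementwise product with the kernel and sum: 10·1 + 6·1 + 5·-2 + 8·3 + 5·-1 + 12·1 + 12·2 + 3·-1.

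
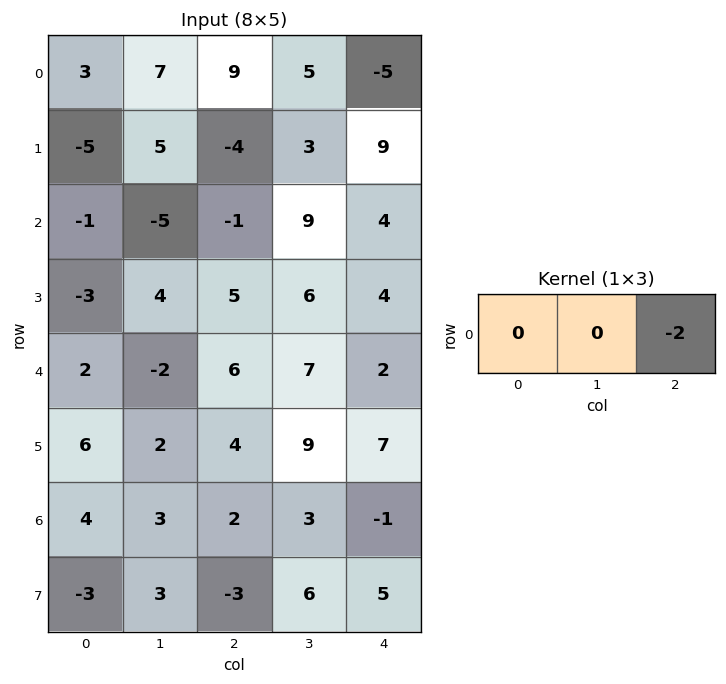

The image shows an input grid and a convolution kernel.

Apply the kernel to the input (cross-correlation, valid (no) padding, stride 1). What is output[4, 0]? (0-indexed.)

The receptive field on the input at this output position is [2 -2 6]. Elementwise product with the kernel and sum: 6·-2.

-12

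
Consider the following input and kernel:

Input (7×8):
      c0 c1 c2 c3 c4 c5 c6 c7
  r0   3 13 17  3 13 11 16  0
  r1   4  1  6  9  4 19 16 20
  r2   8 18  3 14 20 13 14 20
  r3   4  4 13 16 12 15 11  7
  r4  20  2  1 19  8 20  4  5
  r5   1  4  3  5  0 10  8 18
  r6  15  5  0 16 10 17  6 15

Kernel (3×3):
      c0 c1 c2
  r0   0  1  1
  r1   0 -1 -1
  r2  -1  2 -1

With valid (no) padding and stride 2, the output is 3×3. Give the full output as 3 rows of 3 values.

Output[0,0]: The receptive field on the input at this output position is [3 13 17 / 4 1 6 / 8 18 3]. Elementwise product with the kernel and sum: 13·1 + 17·1 + 1·-1 + 6·-1 + 8·-1 + 18·2 + 3·-1.
Output[0,1]: The receptive field on the input at this output position is [17 3 13 / 6 9 4 / 3 14 20]. Elementwise product with the kernel and sum: 3·1 + 13·1 + 9·-1 + 4·-1 + 3·-1 + 14·2 + 20·-1.

48 8 -16
-13 35 29
-9 44 24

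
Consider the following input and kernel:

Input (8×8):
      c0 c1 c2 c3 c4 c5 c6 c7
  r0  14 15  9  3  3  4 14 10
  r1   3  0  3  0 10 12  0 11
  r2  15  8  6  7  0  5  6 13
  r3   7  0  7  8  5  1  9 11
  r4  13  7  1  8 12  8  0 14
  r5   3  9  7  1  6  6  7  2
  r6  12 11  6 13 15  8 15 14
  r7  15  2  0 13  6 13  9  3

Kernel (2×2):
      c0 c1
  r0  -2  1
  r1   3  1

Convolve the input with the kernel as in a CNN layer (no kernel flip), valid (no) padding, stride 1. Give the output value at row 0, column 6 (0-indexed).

The receptive field on the input at this output position is [14 10 / 0 11]. Elementwise product with the kernel and sum: 14·-2 + 10·1 + 0·3 + 11·1.

-7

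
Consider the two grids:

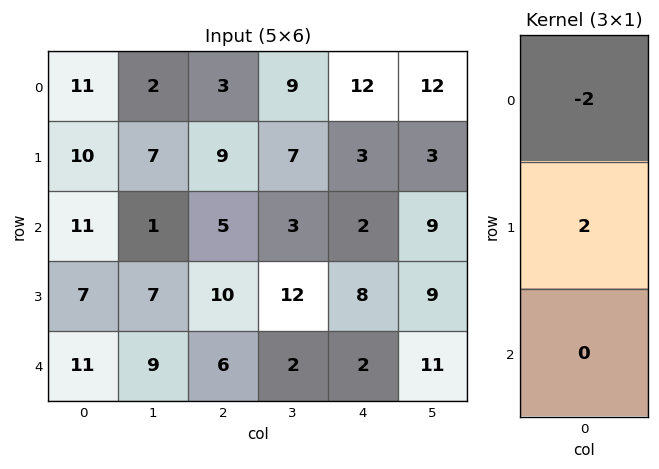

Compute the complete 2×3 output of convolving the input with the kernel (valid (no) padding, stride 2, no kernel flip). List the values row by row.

-2 12 -18
-8 10 12

Output[0,0]: The receptive field on the input at this output position is [11 / 10 / 11]. Elementwise product with the kernel and sum: 11·-2 + 10·2.
Output[0,1]: The receptive field on the input at this output position is [3 / 9 / 5]. Elementwise product with the kernel and sum: 3·-2 + 9·2.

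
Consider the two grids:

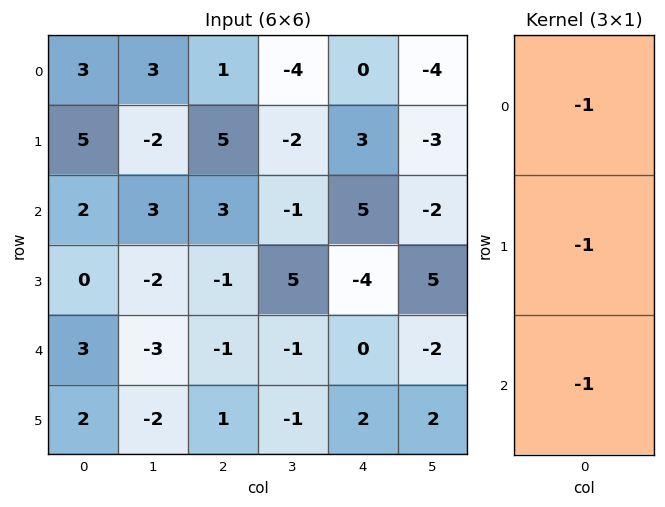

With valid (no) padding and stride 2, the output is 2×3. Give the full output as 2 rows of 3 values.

Output[0,0]: The receptive field on the input at this output position is [3 / 5 / 2]. Elementwise product with the kernel and sum: 3·-1 + 5·-1 + 2·-1.
Output[0,1]: The receptive field on the input at this output position is [1 / 5 / 3]. Elementwise product with the kernel and sum: 1·-1 + 5·-1 + 3·-1.

-10 -9 -8
-5 -1 -1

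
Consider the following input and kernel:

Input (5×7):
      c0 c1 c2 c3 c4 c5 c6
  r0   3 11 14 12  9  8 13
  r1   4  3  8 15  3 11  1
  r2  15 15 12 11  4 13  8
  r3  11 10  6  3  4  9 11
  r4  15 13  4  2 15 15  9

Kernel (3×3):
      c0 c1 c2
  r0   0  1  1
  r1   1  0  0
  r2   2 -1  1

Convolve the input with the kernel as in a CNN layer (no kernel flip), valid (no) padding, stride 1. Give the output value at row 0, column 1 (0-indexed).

58

The receptive field on the input at this output position is [11 14 12 / 3 8 15 / 15 12 11]. Elementwise product with the kernel and sum: 14·1 + 12·1 + 3·1 + 15·2 + 12·-1 + 11·1.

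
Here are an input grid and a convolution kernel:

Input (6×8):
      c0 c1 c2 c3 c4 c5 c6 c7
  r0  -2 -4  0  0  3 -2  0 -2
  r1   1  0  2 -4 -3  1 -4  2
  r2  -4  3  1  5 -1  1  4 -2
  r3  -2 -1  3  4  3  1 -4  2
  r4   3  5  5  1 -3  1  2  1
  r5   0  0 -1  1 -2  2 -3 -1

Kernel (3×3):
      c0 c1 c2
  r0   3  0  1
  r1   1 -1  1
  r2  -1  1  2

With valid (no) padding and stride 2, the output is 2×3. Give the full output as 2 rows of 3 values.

Output[0,0]: The receptive field on the input at this output position is [-2 -4 0 / 1 0 2 / -4 3 1]. Elementwise product with the kernel and sum: -2·3 + 0·1 + 1·1 + 0·-1 + 2·1 + -4·-1 + 3·1 + 1·2.
Output[0,1]: The receptive field on the input at this output position is [0 0 3 / 2 -4 -3 / 1 5 -1]. Elementwise product with the kernel and sum: 0·3 + 3·1 + 2·1 + -4·-1 + -3·1 + 1·-1 + 5·1 + -1·2.

6 8 11
3 -6 7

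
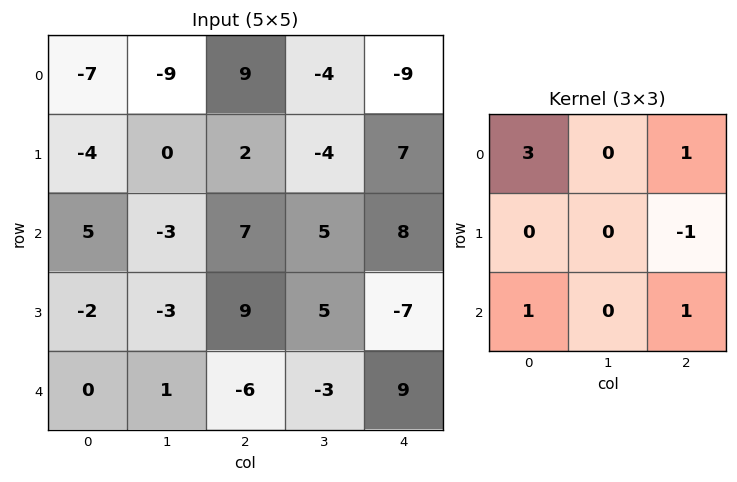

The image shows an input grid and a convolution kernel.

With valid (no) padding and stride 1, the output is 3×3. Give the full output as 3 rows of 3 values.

-2 -25 26
-10 -7 7
7 -11 39

Output[0,0]: The receptive field on the input at this output position is [-7 -9 9 / -4 0 2 / 5 -3 7]. Elementwise product with the kernel and sum: -7·3 + 9·1 + 2·-1 + 5·1 + 7·1.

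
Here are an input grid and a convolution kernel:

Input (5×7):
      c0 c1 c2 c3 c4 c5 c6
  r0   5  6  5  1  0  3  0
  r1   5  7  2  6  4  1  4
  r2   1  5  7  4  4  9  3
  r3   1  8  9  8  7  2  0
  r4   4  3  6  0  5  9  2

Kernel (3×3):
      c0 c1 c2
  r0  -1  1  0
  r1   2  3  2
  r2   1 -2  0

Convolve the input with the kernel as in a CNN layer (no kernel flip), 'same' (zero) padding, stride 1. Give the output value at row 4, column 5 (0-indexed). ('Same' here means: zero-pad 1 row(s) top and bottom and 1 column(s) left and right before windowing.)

36

The receptive field on the zero-padded input at this output position is [7 2 0 / 5 9 2 / 0 0 0]. Elementwise product with the kernel and sum: 7·-1 + 2·1 + 5·2 + 9·3 + 2·2 + 0·1 + 0·-2.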